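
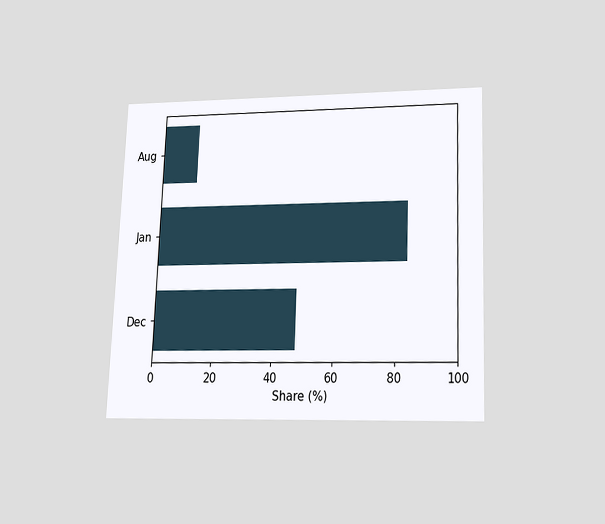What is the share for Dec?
The chart is tilted about 2° clockwise and viewed slightly from below. Reading along the chart's x-axis, the Dec bar reaches 48%.

48%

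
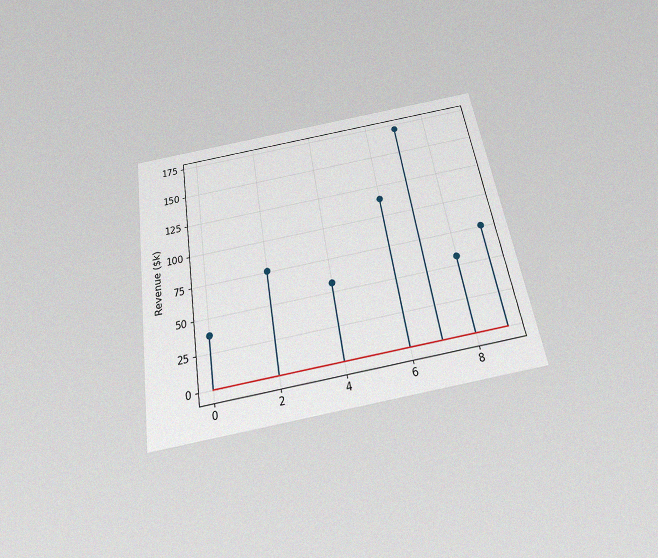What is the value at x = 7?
$171k

The chart is tilted about 9° counter-clockwise and viewed slightly from below, with some photo noise. The stem at x=7 reaches $171k.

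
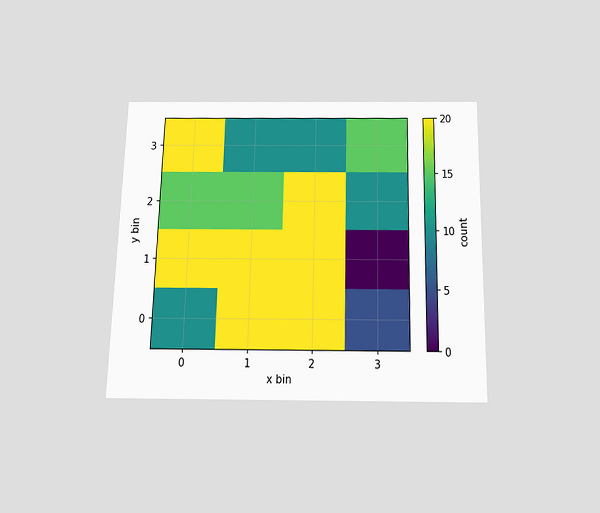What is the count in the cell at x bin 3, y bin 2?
10

The chart is viewed slightly from below. Matching the cell (3, 2) against the colorbar gives 10.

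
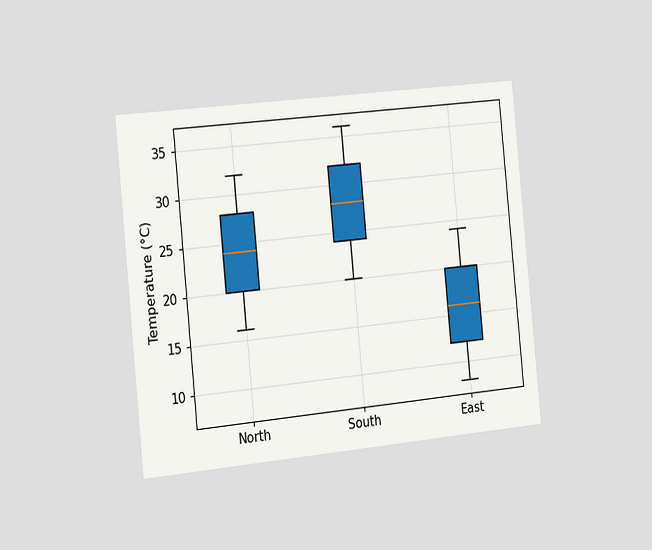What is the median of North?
The chart is tilted about 6° counter-clockwise and viewed slightly from the left. The median line in the North box sits at 24°C.

24°C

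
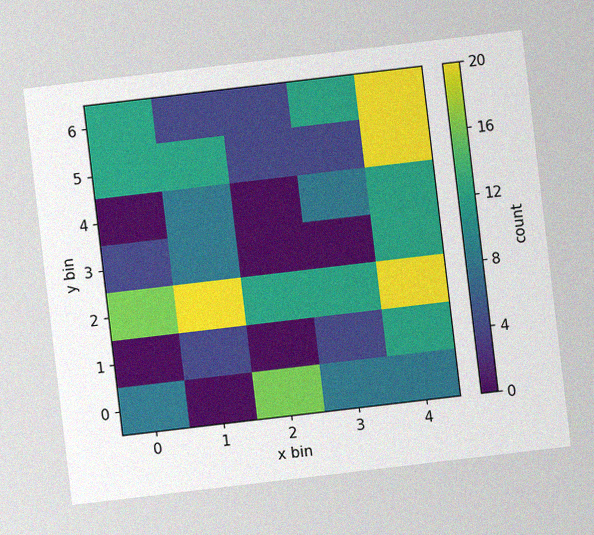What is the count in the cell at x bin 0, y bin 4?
0

The chart is tilted about 7° counter-clockwise, with some photo noise. Matching the cell (0, 4) against the colorbar gives 0.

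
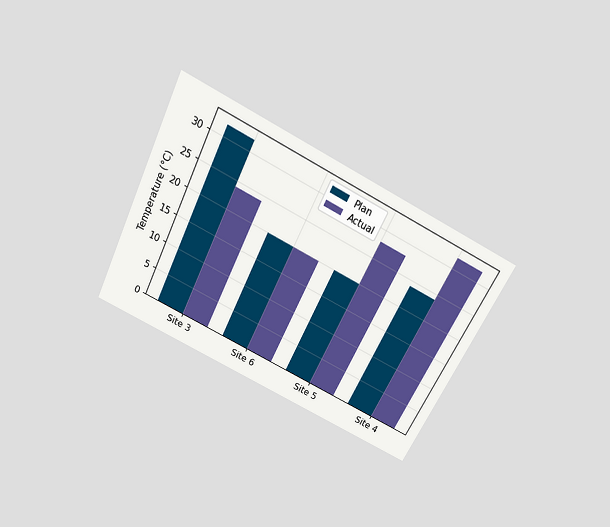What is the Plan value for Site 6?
The chart is tilted about 26° clockwise and viewed slightly from above. The Plan bar at Site 6 reaches 20°C on the y-axis.

20°C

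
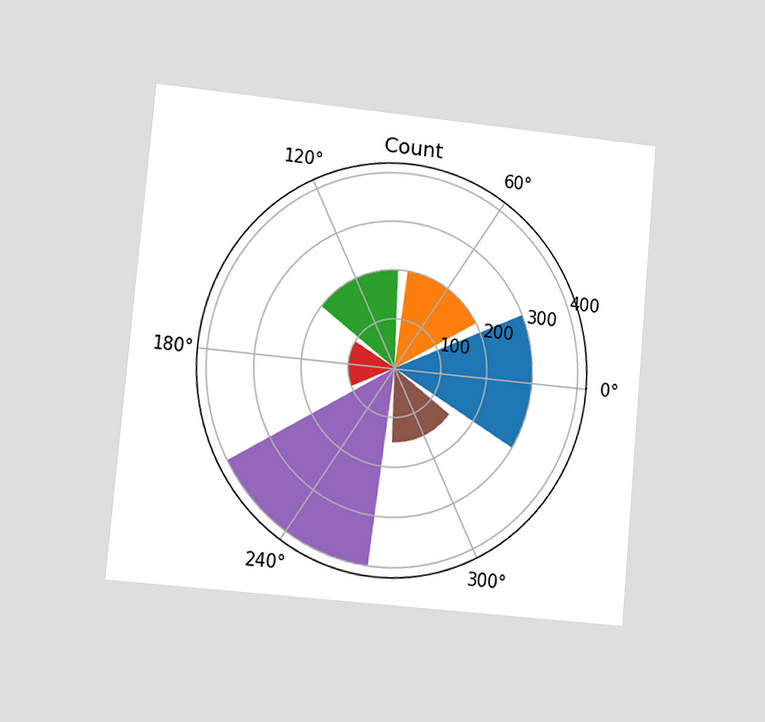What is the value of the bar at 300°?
150

The chart is tilted about 5° clockwise and viewed at a slight angle. The bar at 300° reaches 150 on the radial axis.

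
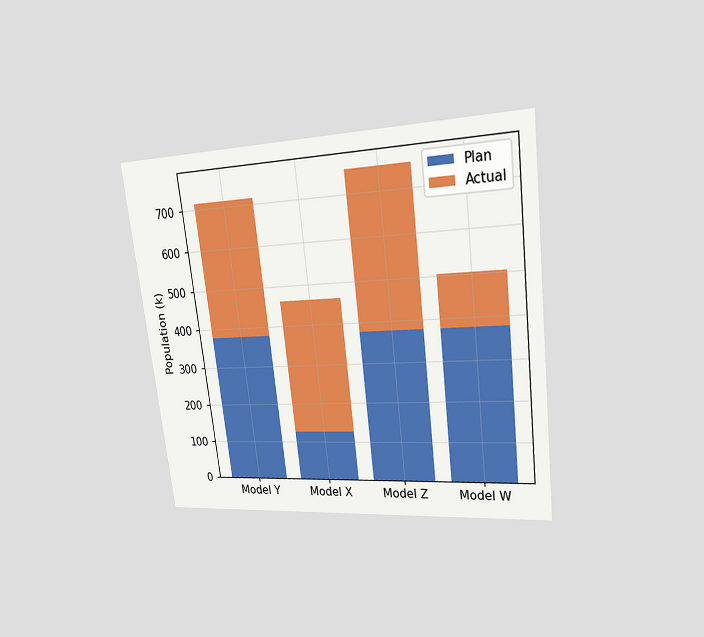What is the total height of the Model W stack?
504k

The chart is tilted about 7° counter-clockwise and viewed at a slight angle. The Model W stack's top reaches 504k on the y-axis.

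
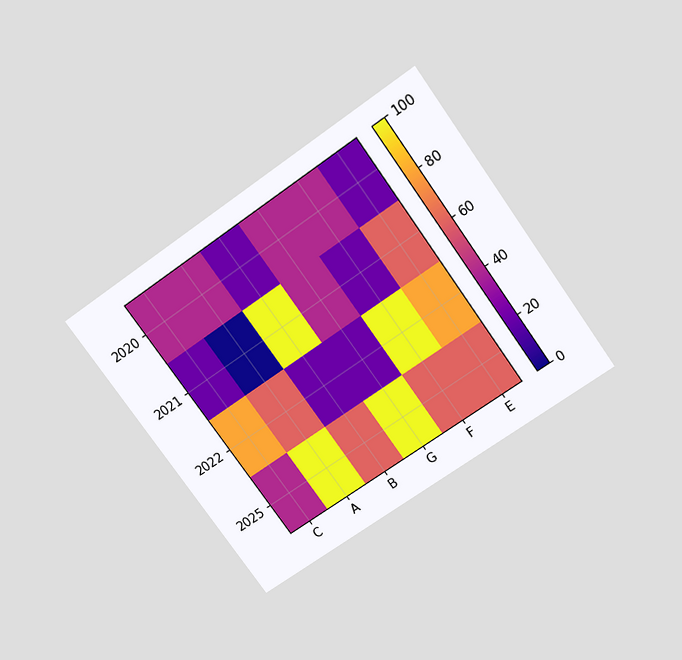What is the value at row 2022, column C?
80

The chart is tilted about 36° counter-clockwise and viewed slightly from above. Matching cell (2022, C) against the colorbar gives 80.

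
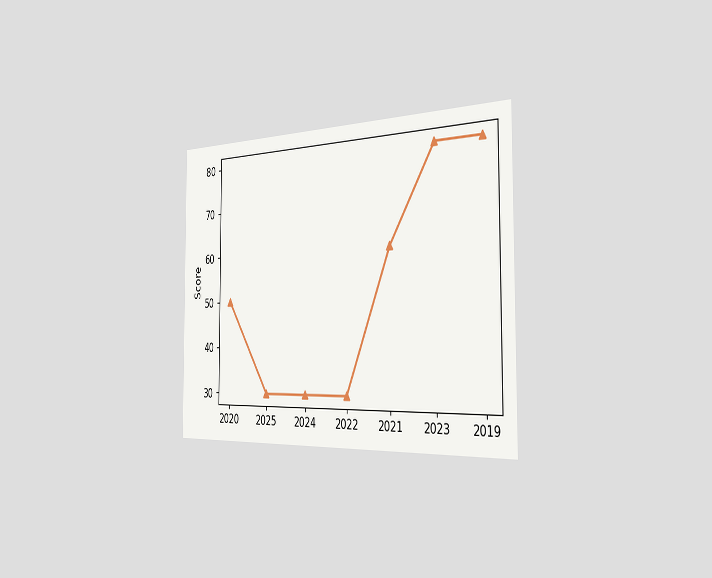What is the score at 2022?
The chart is viewed slightly from the right. At 2022, the line is at 30.

30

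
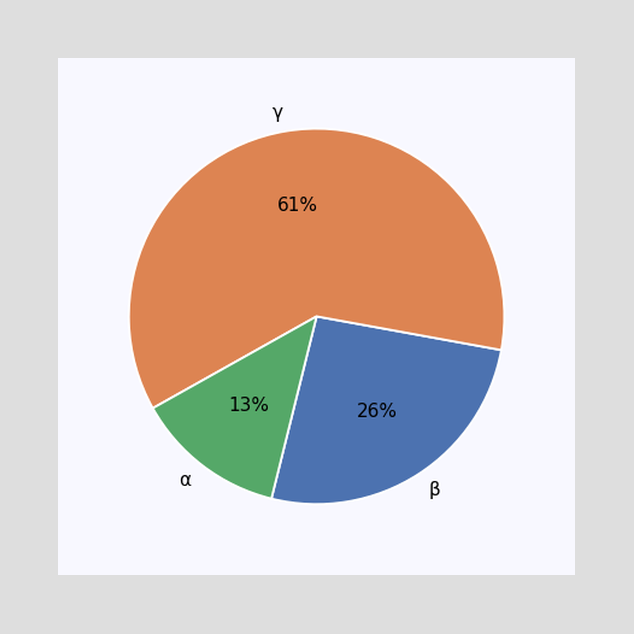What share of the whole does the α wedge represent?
The α slice takes up 13% of the pie.

13%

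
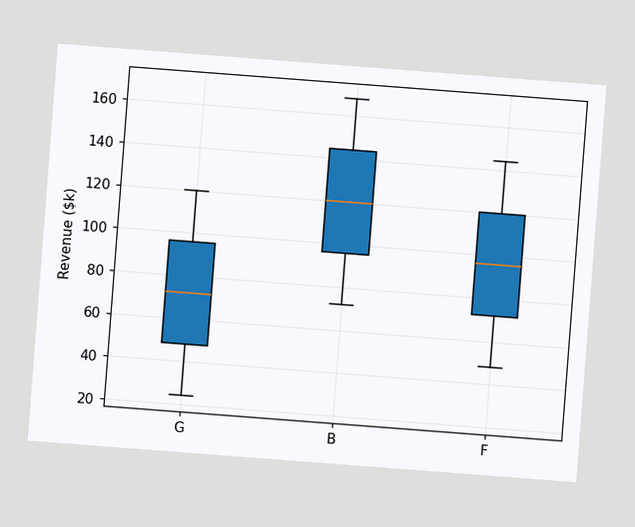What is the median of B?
The chart is tilted about 4° clockwise. The median line in the B box sits at $120k.

$120k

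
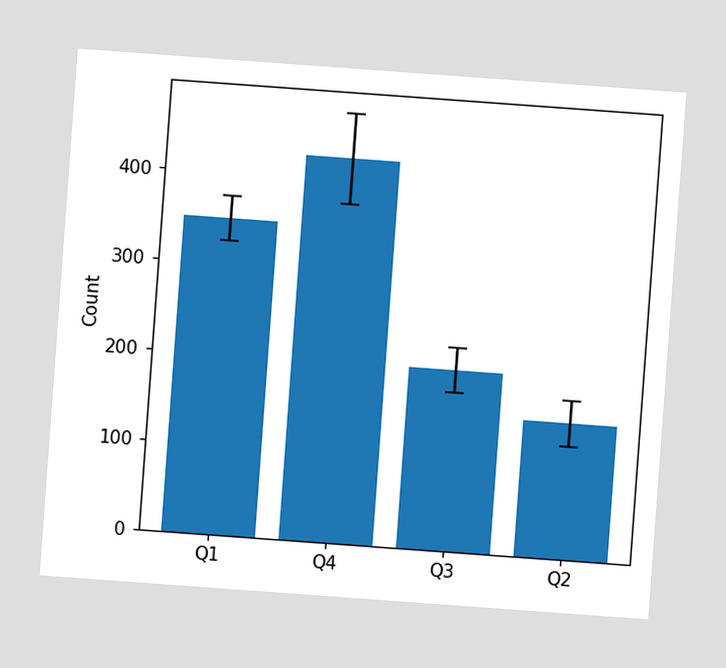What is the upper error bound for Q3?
The chart is tilted about 4° clockwise. The Q3 bar's upper whisker reaches 225.

225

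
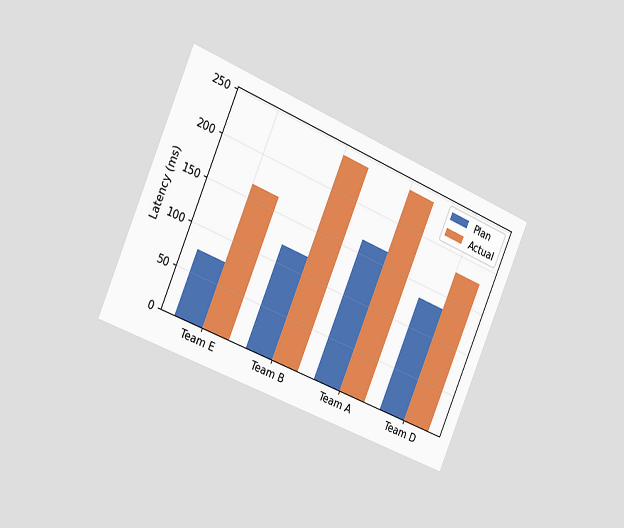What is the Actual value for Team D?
180ms

The chart is tilted about 23° clockwise and viewed slightly from the left. The Actual bar at Team D reaches 180ms on the y-axis.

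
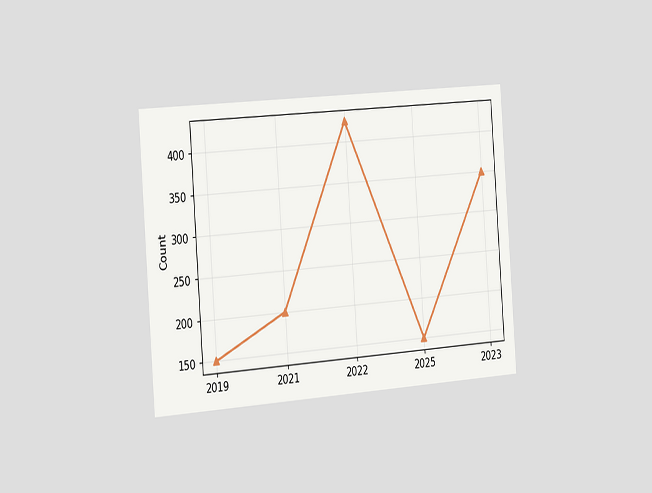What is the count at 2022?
425

The chart is tilted about 4° counter-clockwise and viewed slightly from the left. At 2022, the line is at 425.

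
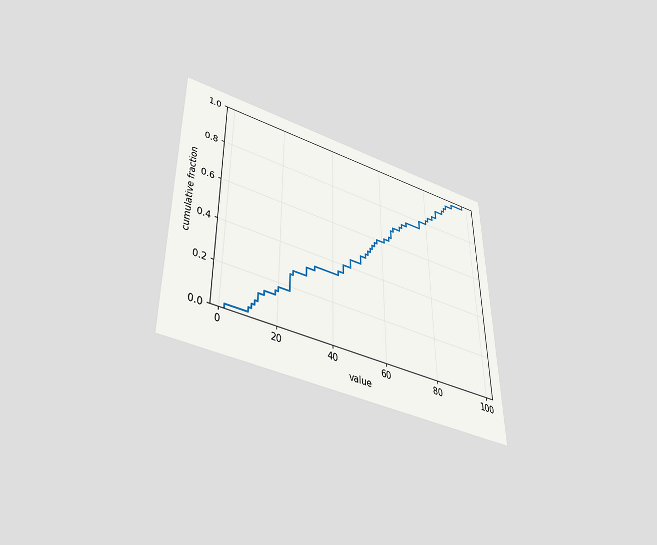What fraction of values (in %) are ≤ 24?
The chart is viewed slightly from below. At x=24 the ECDF step is at 26%.

26%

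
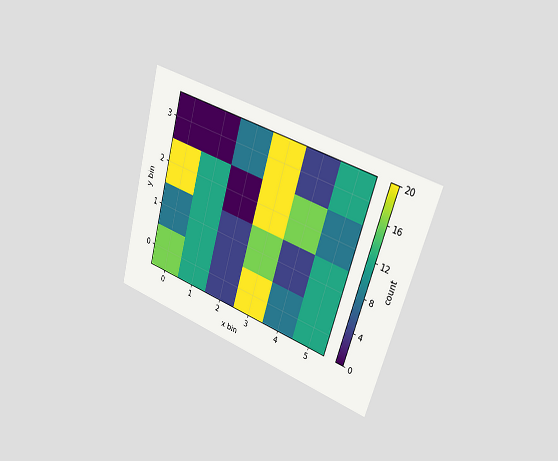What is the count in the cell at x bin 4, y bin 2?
16

The chart is tilted about 16° clockwise and viewed slightly from the right. Matching the cell (4, 2) against the colorbar gives 16.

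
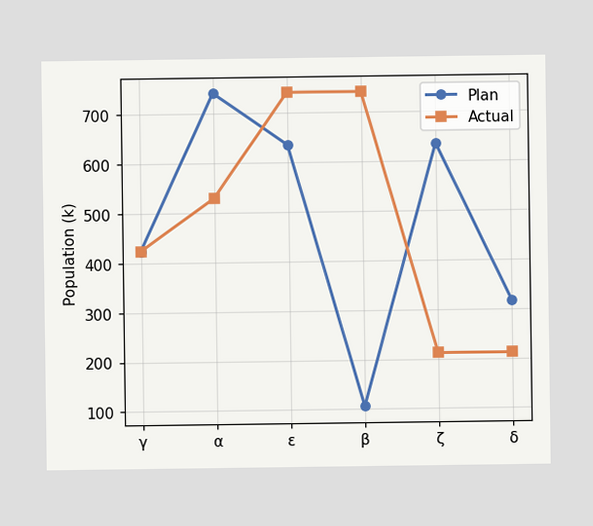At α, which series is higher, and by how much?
Plan, by 212k

At α, Plan sits above the other line by 212k.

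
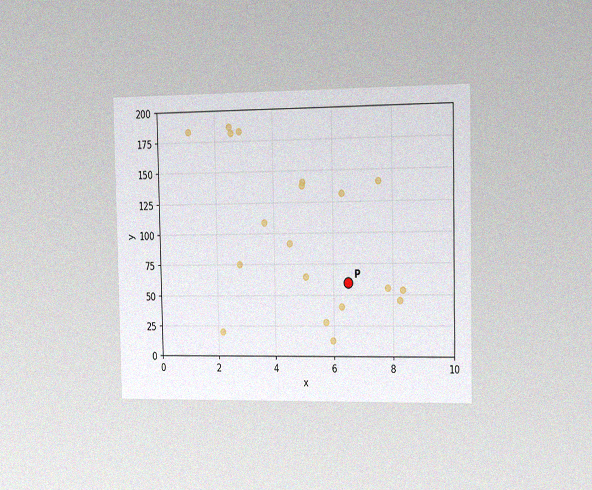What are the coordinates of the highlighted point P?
The chart is viewed slightly from the right, with some photo noise. Following the gridlines from P to each axis, P sits at (6.5, 60).

(6.5, 60)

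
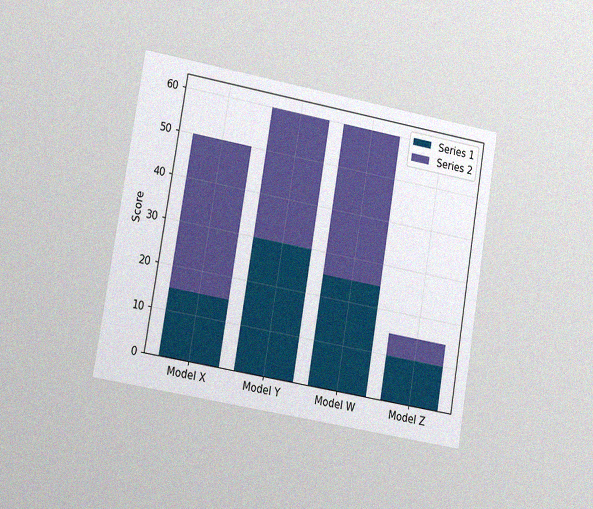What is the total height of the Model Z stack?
The chart is tilted about 9° clockwise and viewed slightly from the left, with some photo noise. The Model Z stack's top reaches 15 on the y-axis.

15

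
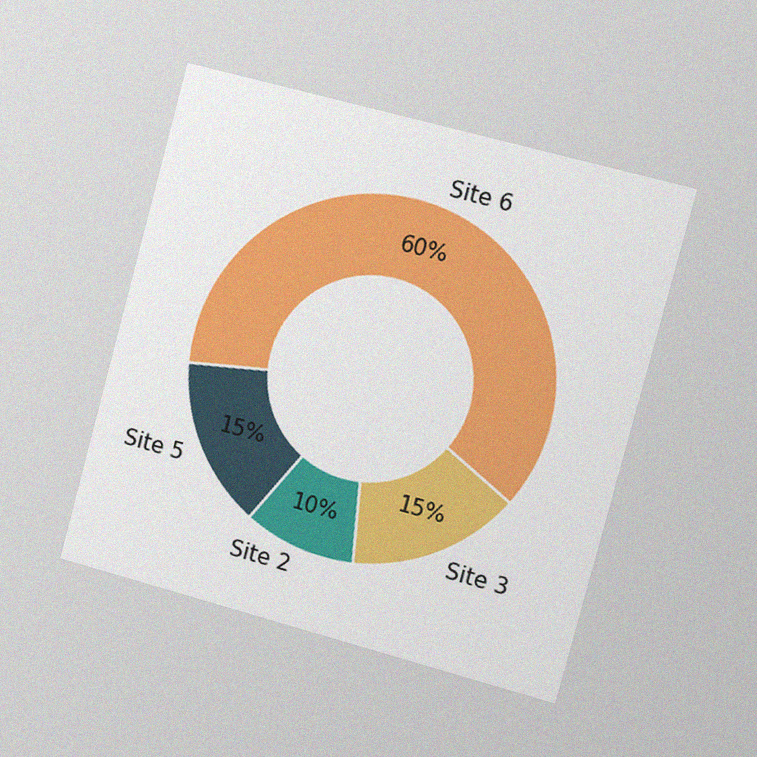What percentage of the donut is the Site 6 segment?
60%

The chart is tilted about 15° clockwise and viewed slightly from the right, with some photo noise. The Site 6 segment takes up 60% of the ring.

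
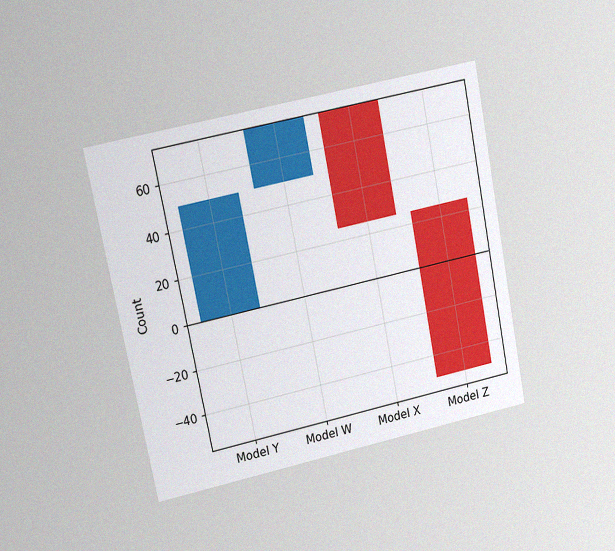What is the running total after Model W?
75

The chart is tilted about 11° counter-clockwise and viewed at a slight angle, with some photo noise. After Model W the running total reaches 75.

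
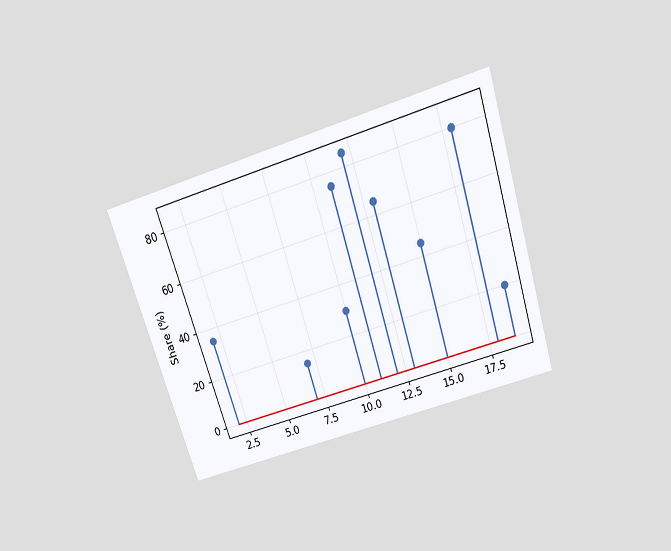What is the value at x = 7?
15%

The chart is tilted about 18° counter-clockwise and viewed slightly from above. The stem at x=7 reaches 15%.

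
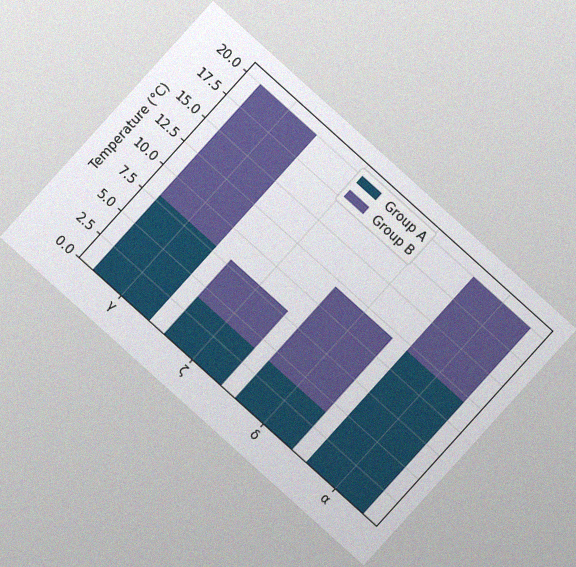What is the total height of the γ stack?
The chart is tilted about 42° clockwise, with some photo noise. The γ stack's top reaches 20°C on the y-axis.

20°C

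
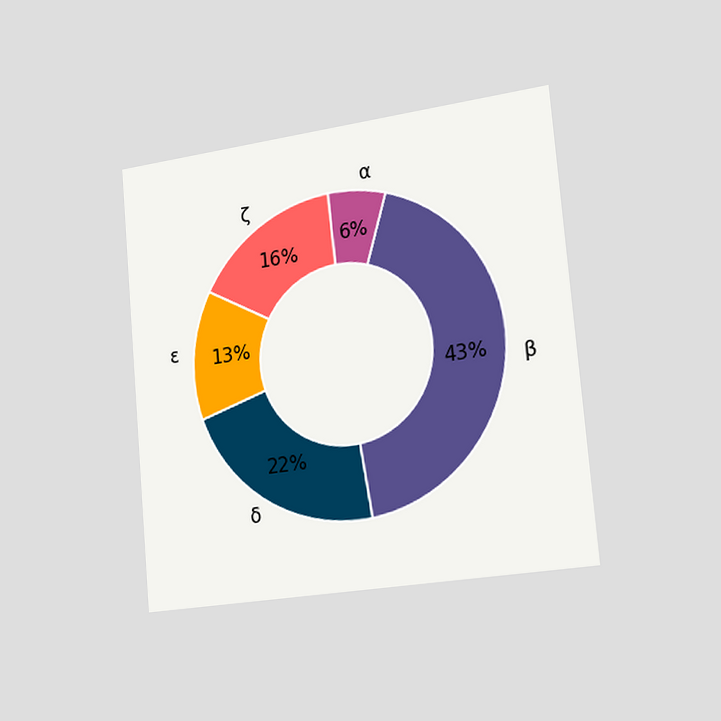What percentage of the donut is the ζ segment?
The chart is tilted about 5° counter-clockwise and viewed slightly from the right. The ζ segment takes up 16% of the ring.

16%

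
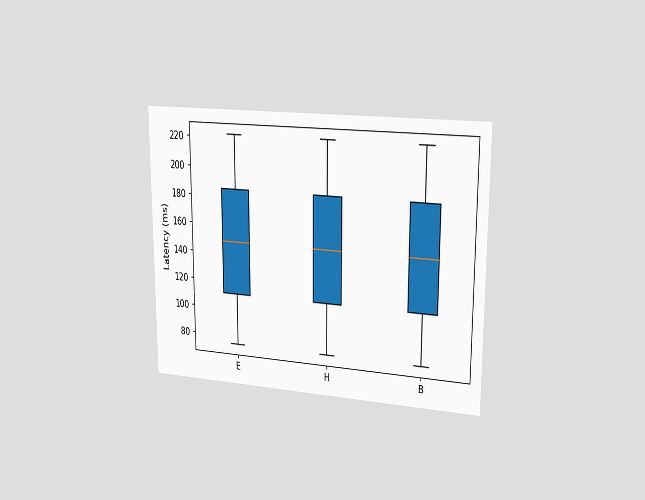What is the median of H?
The chart is viewed slightly from the right. The median line in the H box sits at 148ms.

148ms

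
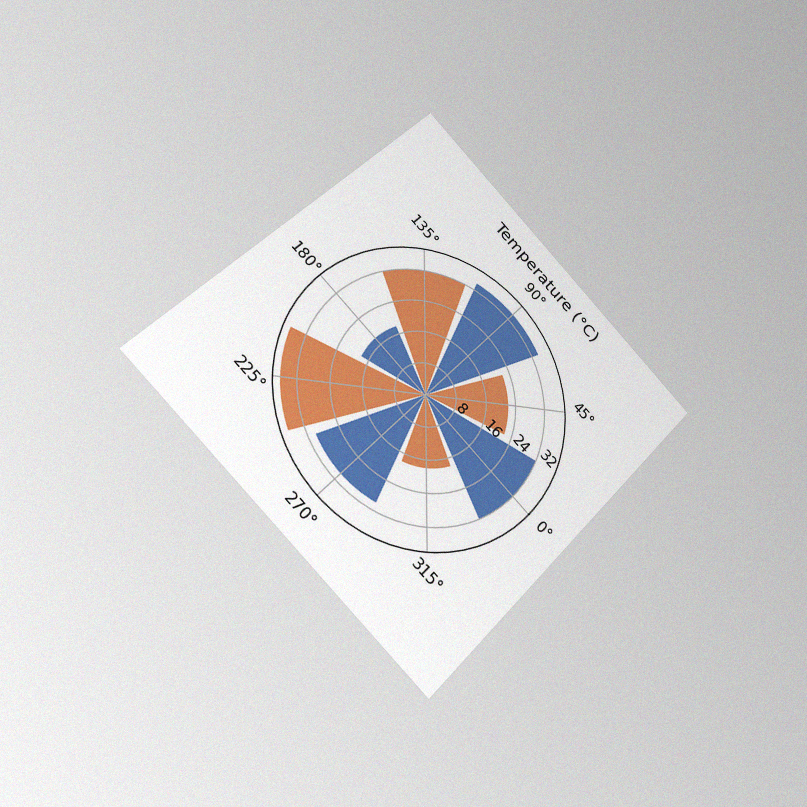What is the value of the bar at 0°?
The chart is tilted about 44° clockwise and viewed slightly from the left, with some photo noise. The bar at 0° reaches 32°C on the radial axis.

32°C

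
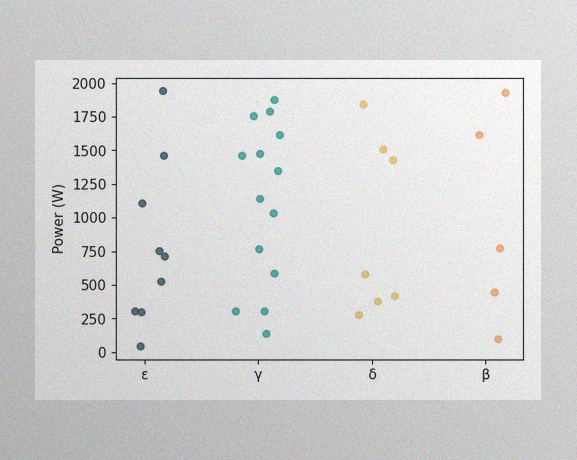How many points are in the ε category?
The image has some photo noise and uneven lighting. Counting the markers in the ε column gives 9.

9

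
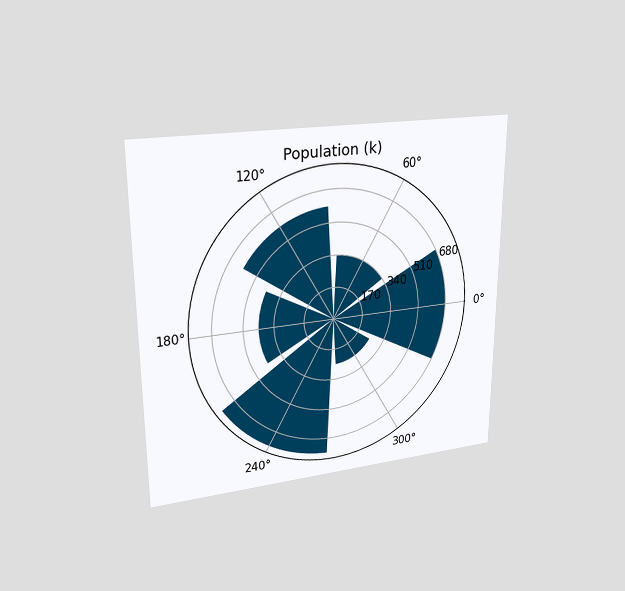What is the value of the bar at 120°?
The chart is viewed at a slight angle. The bar at 120° reaches 595k on the radial axis.

595k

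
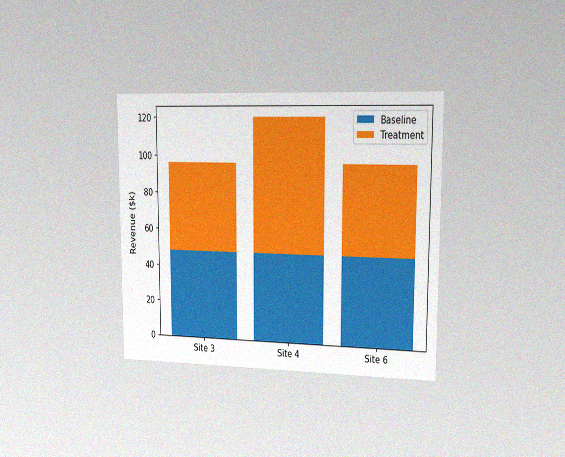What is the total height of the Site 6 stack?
The chart is viewed slightly from the right, with some photo noise. The Site 6 stack's top reaches $96k on the y-axis.

$96k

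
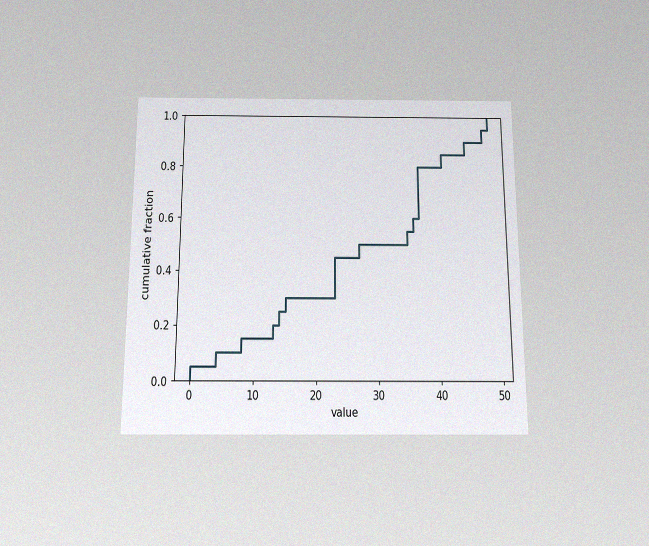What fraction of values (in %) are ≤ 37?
The chart is viewed slightly from below, with some photo noise. At x=37 the ECDF step is at 80%.

80%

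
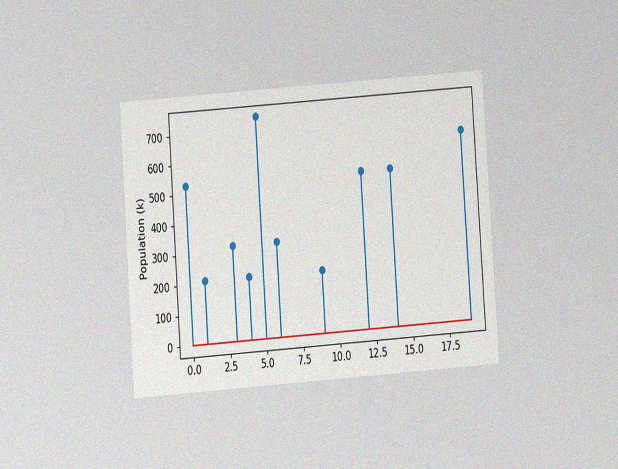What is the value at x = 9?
212k

The chart is tilted about 4° counter-clockwise and viewed at a slight angle, with some photo noise. The stem at x=9 reaches 212k.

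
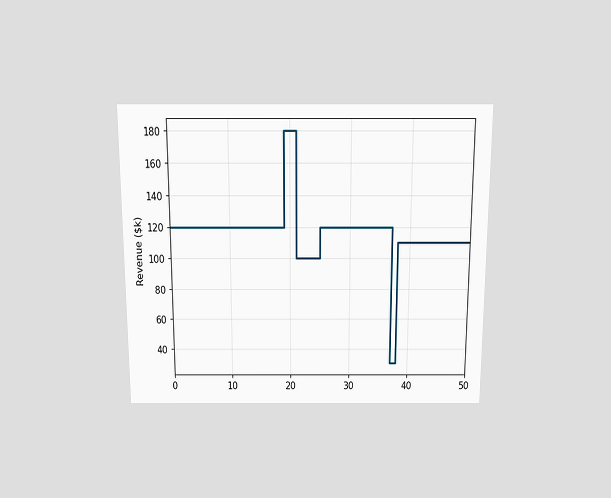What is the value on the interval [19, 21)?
$180k

The chart is viewed slightly from above. On [19, 21) the step sits at $180k.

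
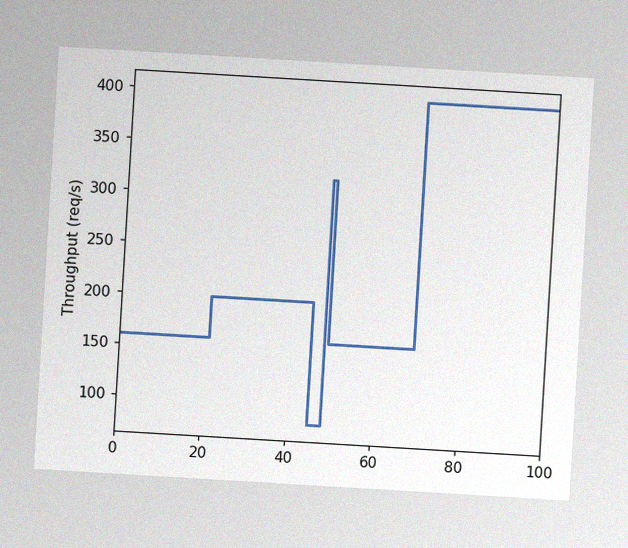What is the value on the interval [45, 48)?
80req/s

The chart is tilted about 3° clockwise, with some photo noise. On [45, 48) the step sits at 80req/s.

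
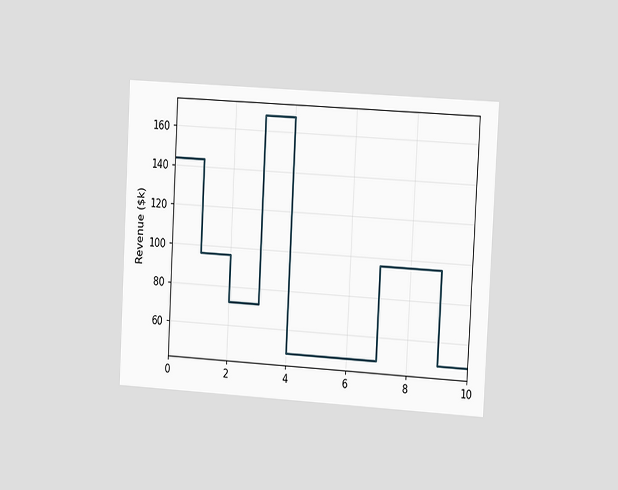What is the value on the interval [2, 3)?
The chart is tilted about 3° clockwise and viewed slightly from the right. On [2, 3) the step sits at $72k.

$72k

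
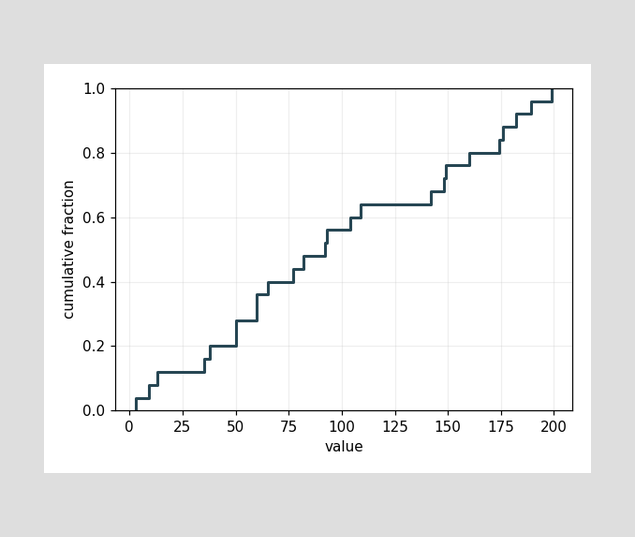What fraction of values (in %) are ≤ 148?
At x=148 the ECDF step is at 72%.

72%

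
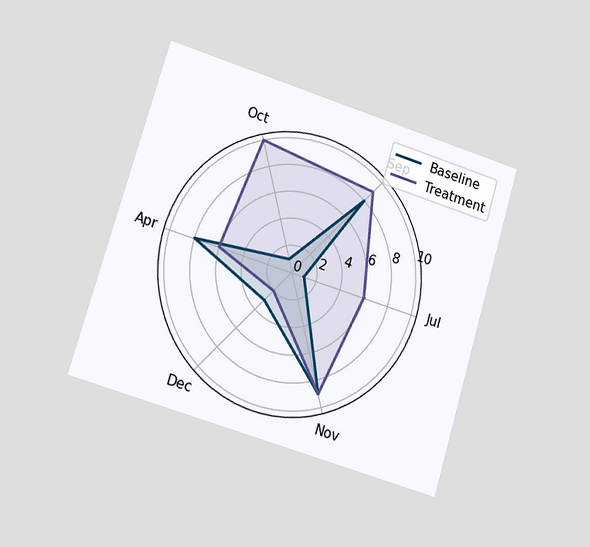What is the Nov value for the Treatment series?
9

The chart is tilted about 17° clockwise and viewed slightly from the left. On the Nov axis, Treatment reaches 9.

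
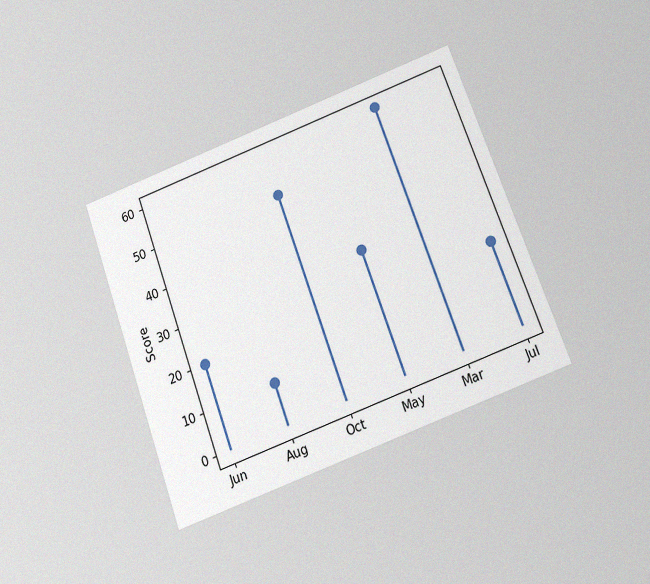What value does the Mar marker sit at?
60

The chart is tilted about 20° counter-clockwise and viewed slightly from below, with some photo noise. The Mar marker sits at 60.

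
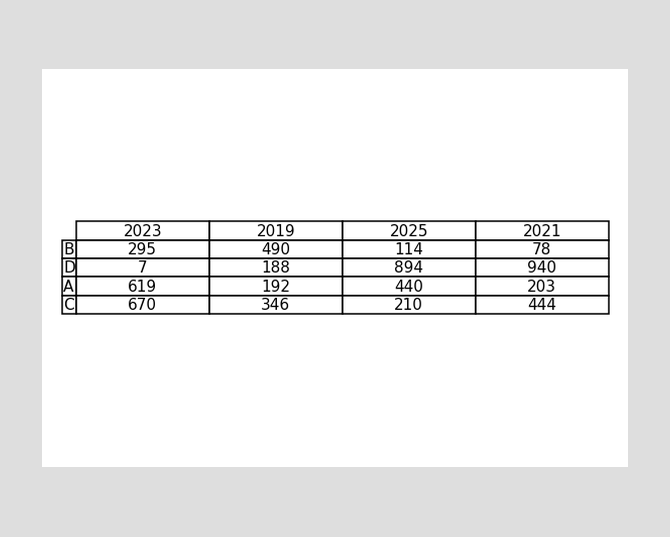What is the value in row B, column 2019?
The (B, 2019) cell reads 490.

490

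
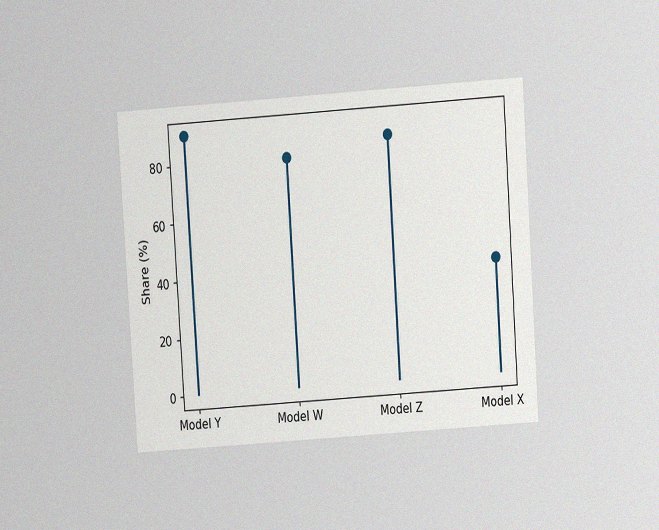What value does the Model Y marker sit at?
90%

The chart is tilted about 4° counter-clockwise and viewed at a slight angle, with some photo noise. The Model Y marker sits at 90%.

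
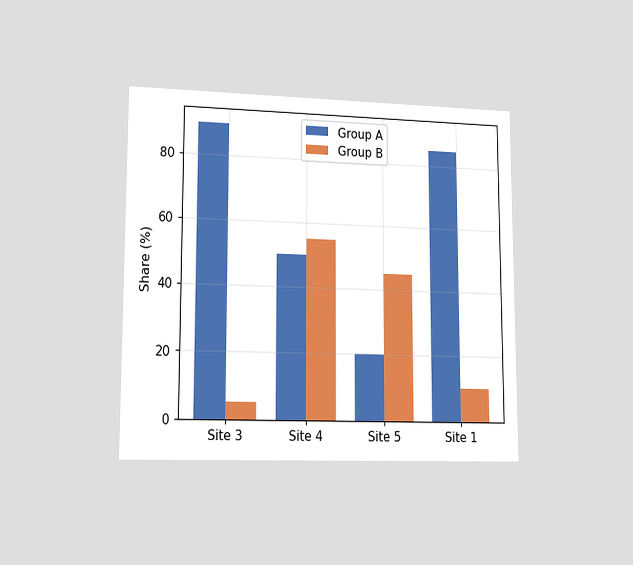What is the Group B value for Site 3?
5%

The chart is viewed slightly from the left. The Group B bar at Site 3 reaches 5% on the y-axis.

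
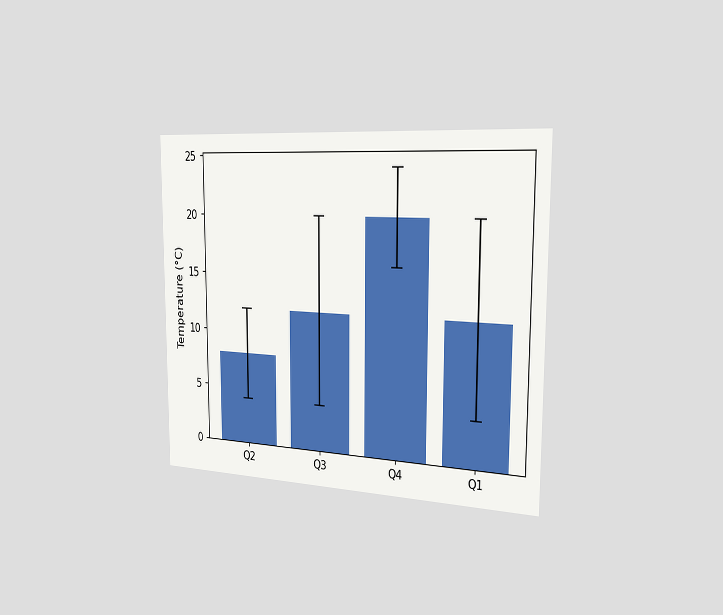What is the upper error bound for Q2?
The chart is viewed slightly from the right. The Q2 bar's upper whisker reaches 12°C.

12°C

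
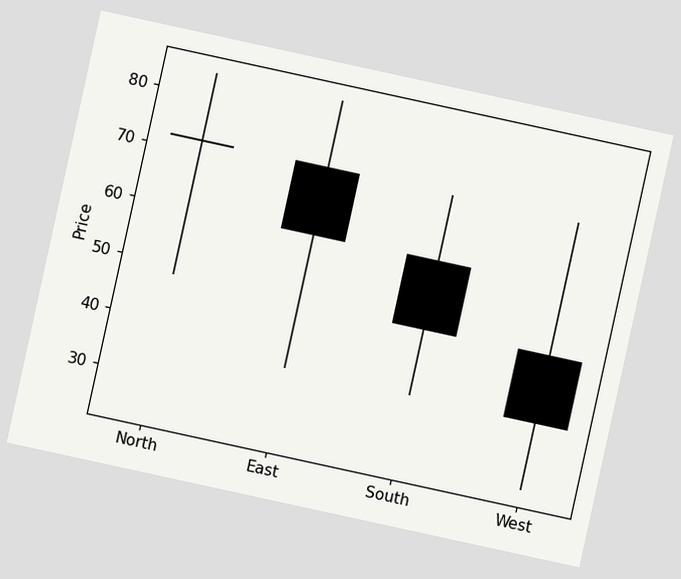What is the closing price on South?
The chart is tilted about 12° clockwise. The South candle closes at 48.

48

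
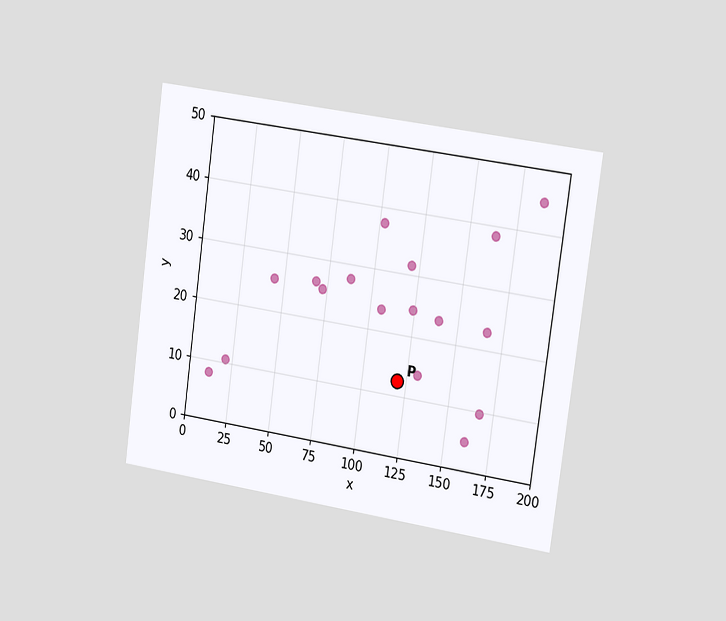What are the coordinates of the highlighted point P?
The chart is tilted about 8° clockwise and viewed slightly from the right. Following the gridlines from P to each axis, P sits at (120, 12.5).

(120, 12.5)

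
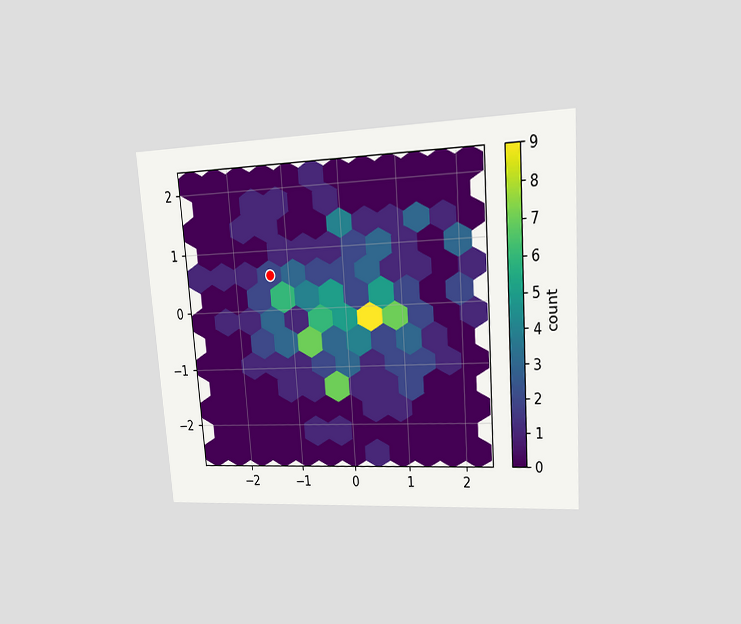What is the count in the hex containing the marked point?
2

The chart is tilted about 4° counter-clockwise and viewed at a slight angle. The marked hex reads 2 on the colorbar.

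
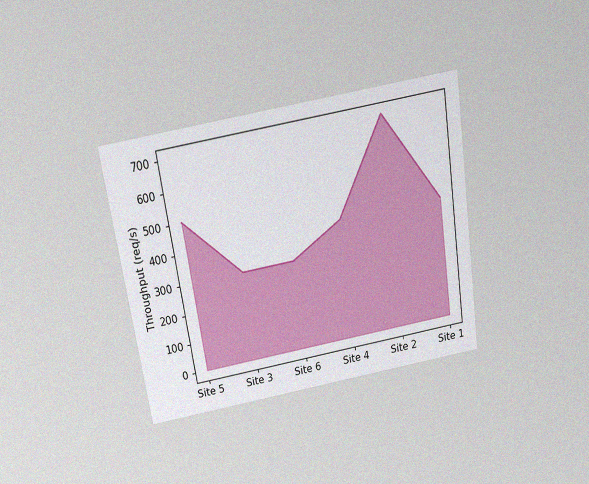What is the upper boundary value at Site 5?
500req/s

The chart is tilted about 9° counter-clockwise and viewed slightly from above, with some photo noise. At Site 5 the upper boundary is at 500req/s.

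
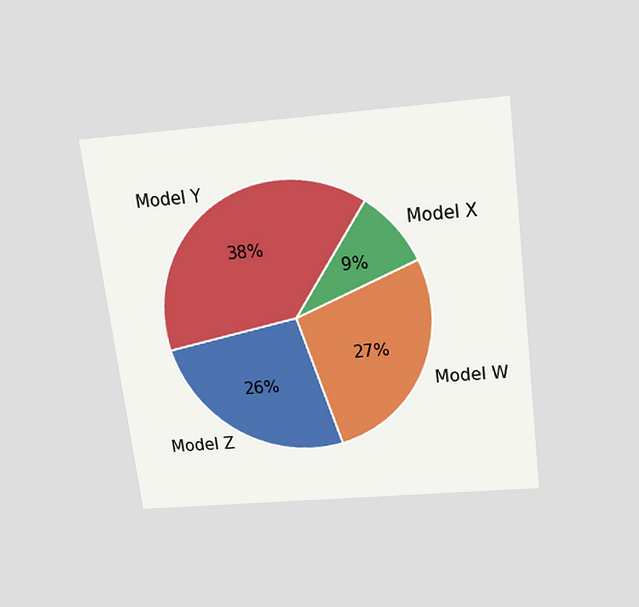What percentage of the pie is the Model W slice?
The chart is tilted about 7° counter-clockwise and viewed slightly from above. The Model W slice takes up 27% of the pie.

27%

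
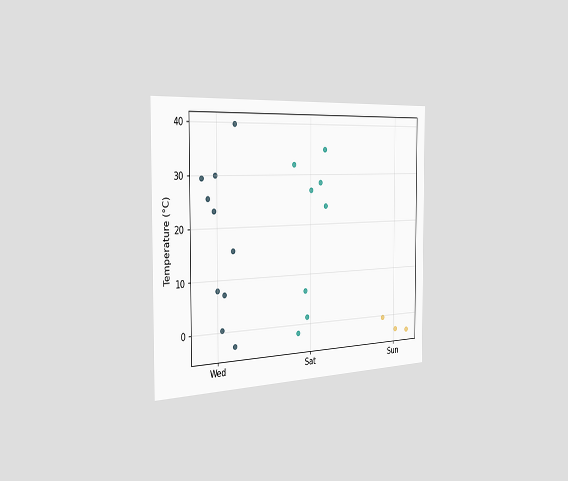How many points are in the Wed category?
The chart is viewed slightly from the left. Counting the markers in the Wed column gives 10.

10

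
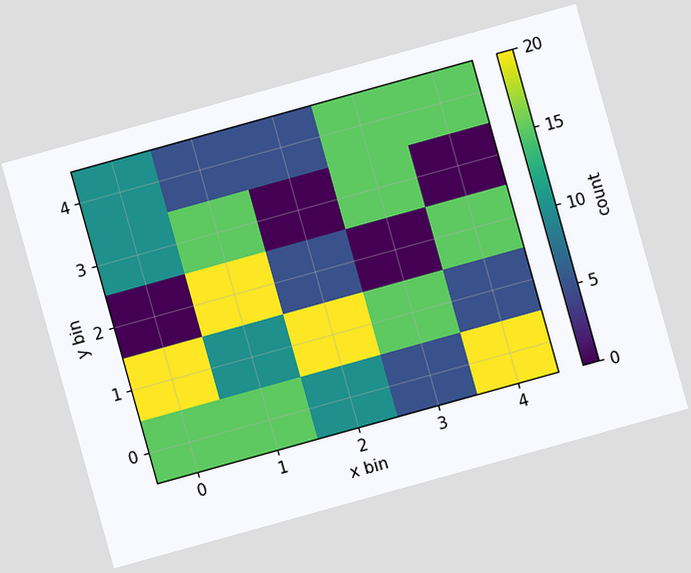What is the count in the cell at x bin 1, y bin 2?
The chart is tilted about 16° counter-clockwise. Matching the cell (1, 2) against the colorbar gives 20.

20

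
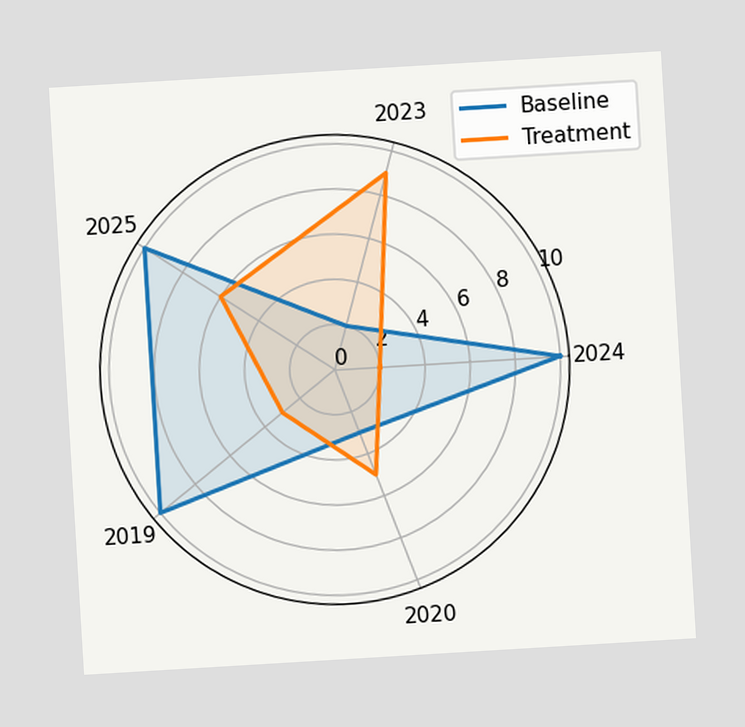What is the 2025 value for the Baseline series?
The chart is tilted about 3° counter-clockwise. On the 2025 axis, Baseline reaches 10.

10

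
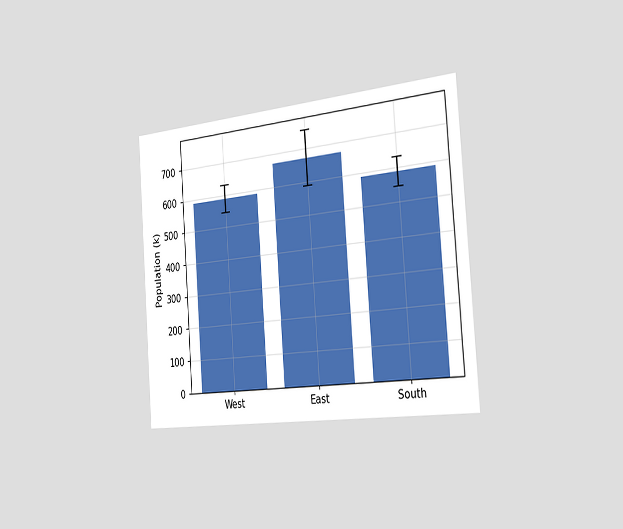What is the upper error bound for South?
The chart is tilted about 4° counter-clockwise and viewed slightly from the right. The South bar's upper whisker reaches 630k.

630k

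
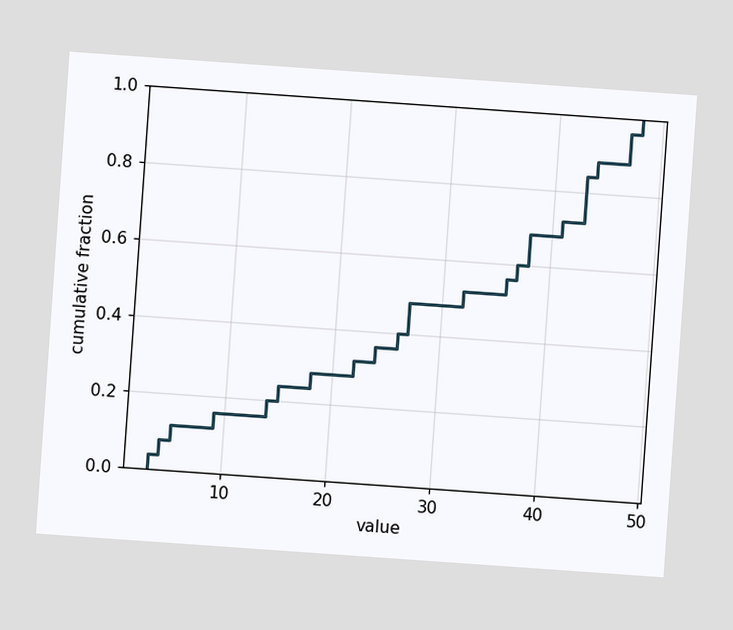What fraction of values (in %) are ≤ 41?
72%

The chart is tilted about 4° clockwise. At x=41 the ECDF step is at 72%.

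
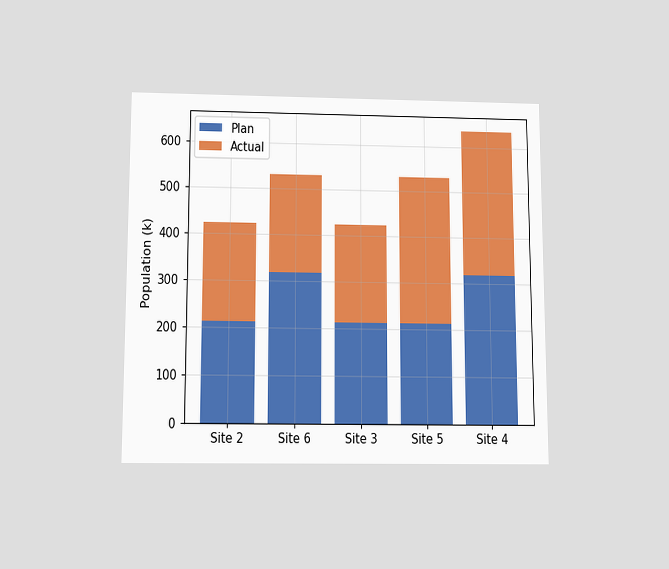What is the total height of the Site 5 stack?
The chart is viewed slightly from below. The Site 5 stack's top reaches 530k on the y-axis.

530k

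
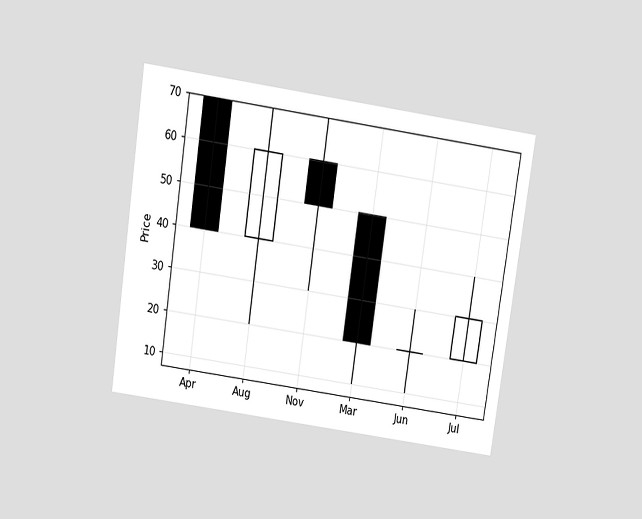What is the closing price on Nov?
The chart is tilted about 8° clockwise and viewed slightly from above. The Nov candle closes at 50.

50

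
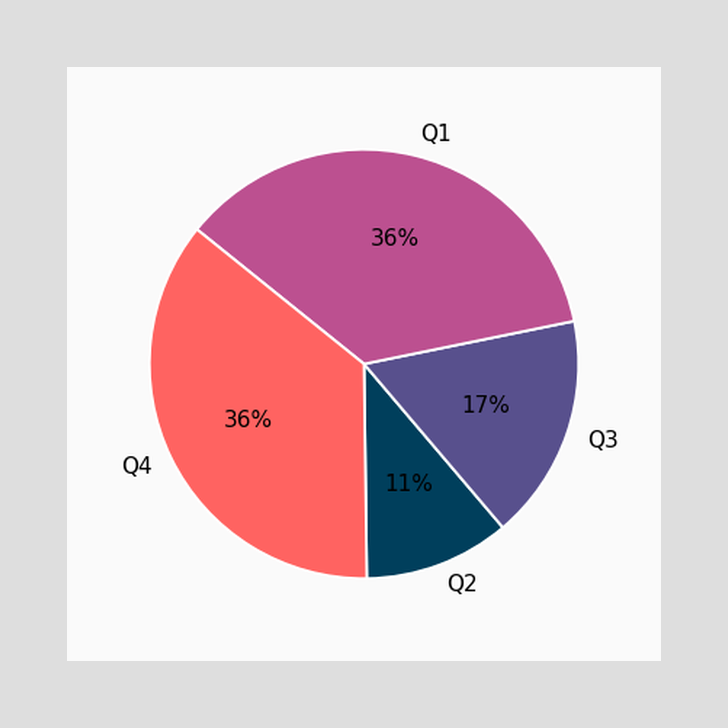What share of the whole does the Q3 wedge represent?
17%

The Q3 slice takes up 17% of the pie.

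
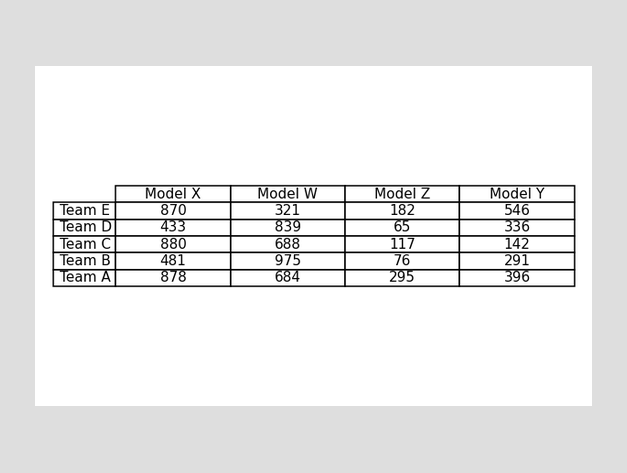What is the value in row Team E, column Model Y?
546

The (Team E, Model Y) cell reads 546.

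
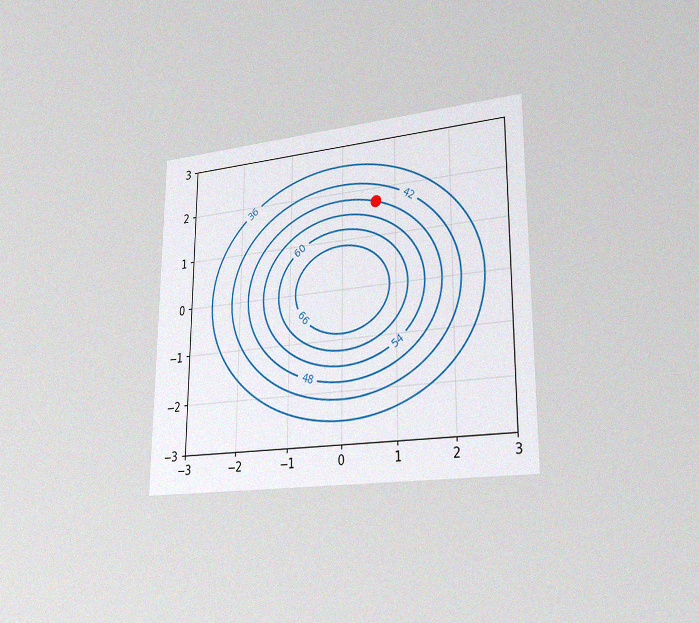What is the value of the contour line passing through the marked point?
The chart is viewed slightly from the right, with some photo noise. The marked point sits on the contour labelled 48.

48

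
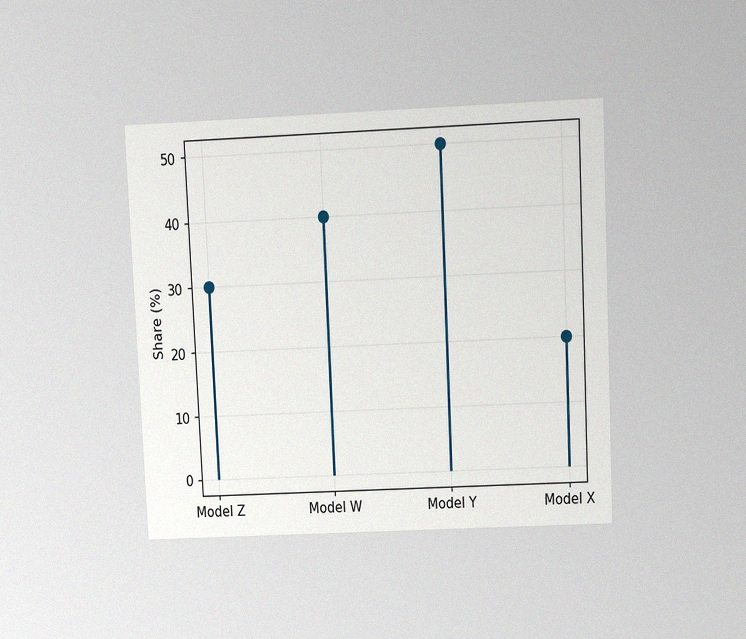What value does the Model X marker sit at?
20%

The chart is tilted about 3° counter-clockwise and viewed slightly from above, with some photo noise. The Model X marker sits at 20%.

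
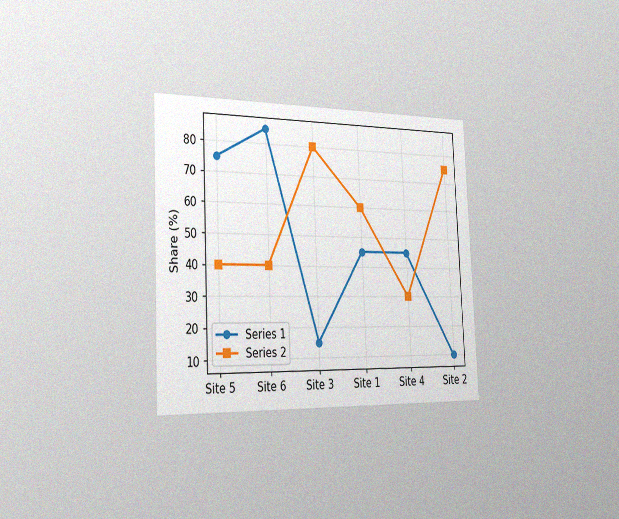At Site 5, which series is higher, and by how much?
The chart is tilted about 3° counter-clockwise and viewed slightly from the left, with some photo noise. At Site 5, Series 1 sits above the other line by 35%.

Series 1, by 35%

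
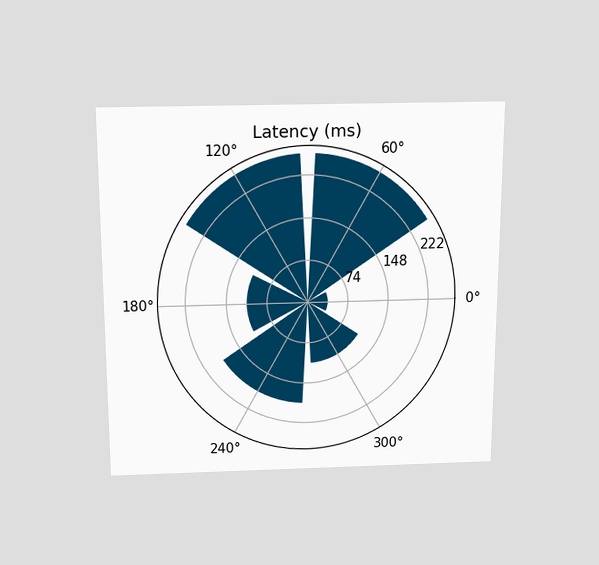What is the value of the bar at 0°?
The chart is viewed slightly from above. The bar at 0° reaches 37ms on the radial axis.

37ms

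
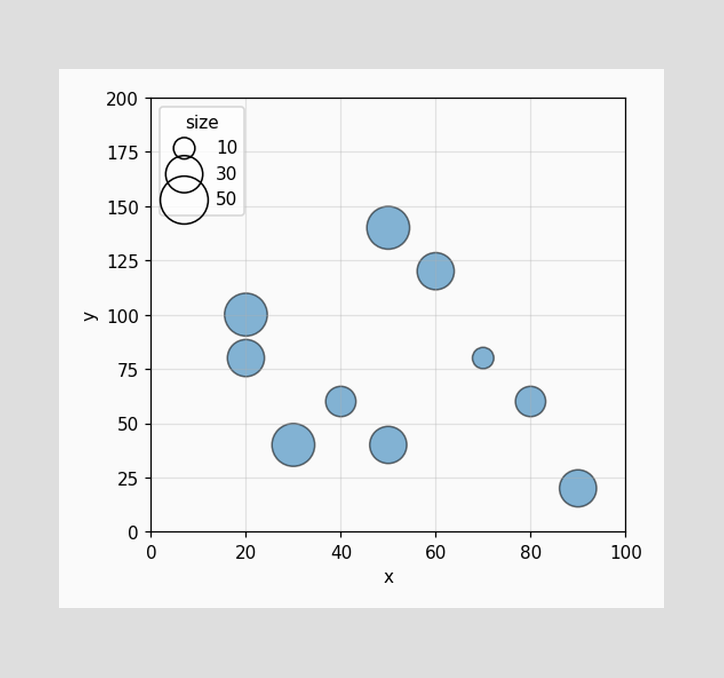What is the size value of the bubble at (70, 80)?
10

Matching the bubble at (70, 80) against the size legend gives 10.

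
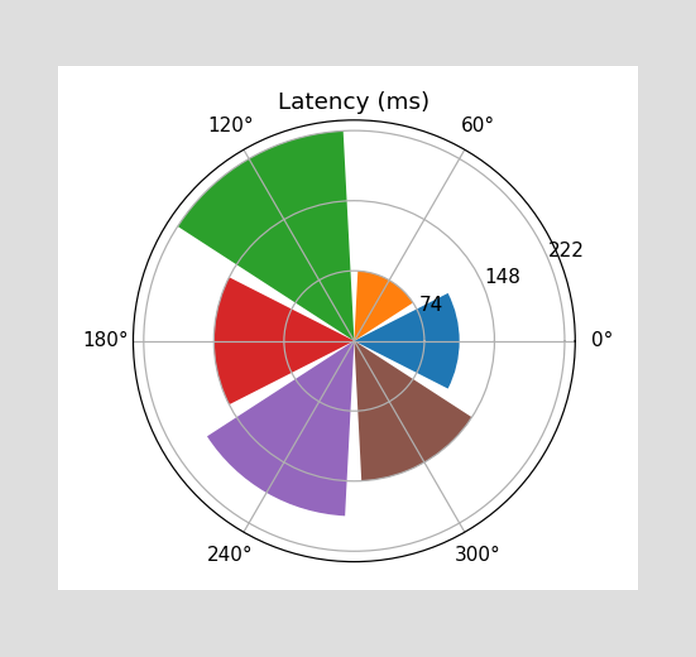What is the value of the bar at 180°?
The bar at 180° reaches 148ms on the radial axis.

148ms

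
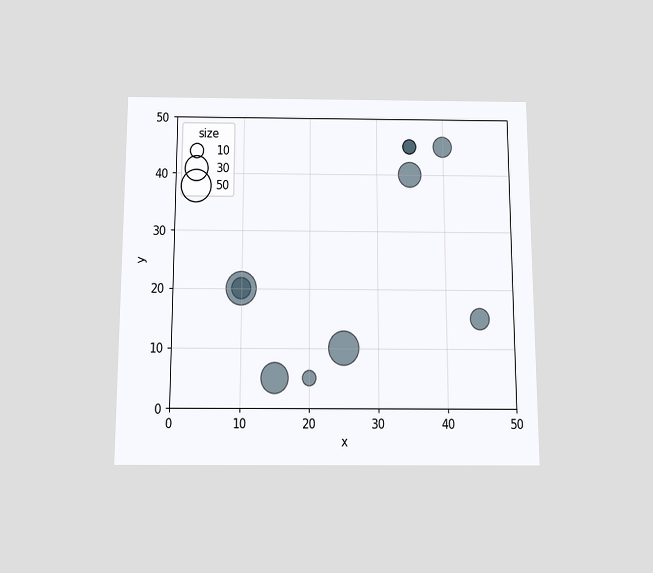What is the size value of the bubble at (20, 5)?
The chart is viewed slightly from below. Matching the bubble at (20, 5) against the size legend gives 10.

10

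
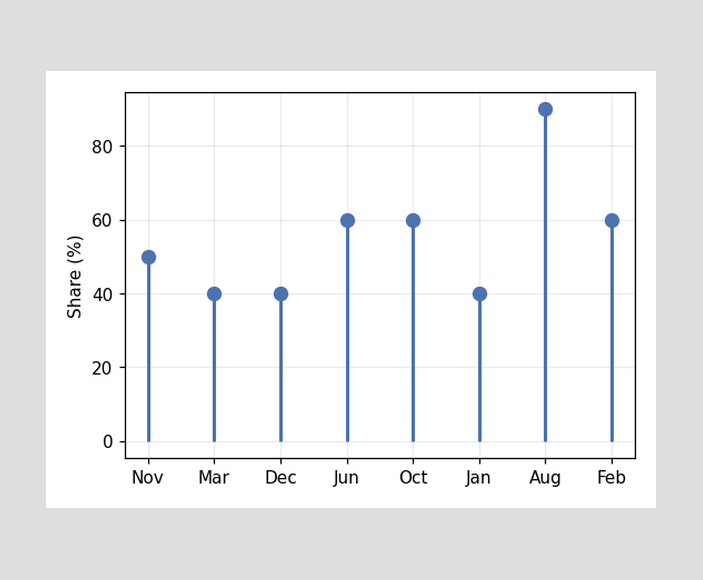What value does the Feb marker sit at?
The Feb marker sits at 60%.

60%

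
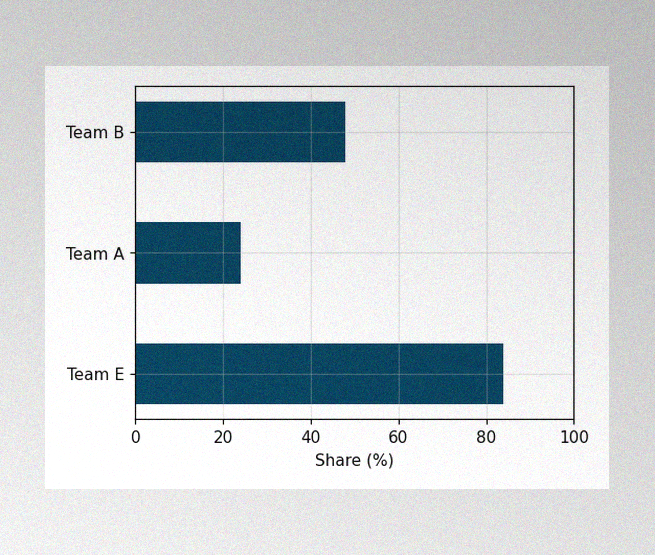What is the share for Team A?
24%

The image has some photo noise and uneven lighting. Reading along the chart's x-axis, the Team A bar reaches 24%.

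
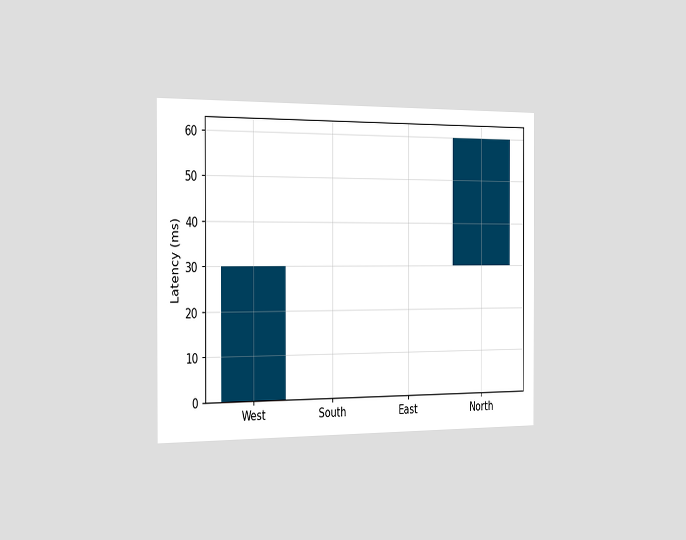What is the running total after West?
30ms

The chart is viewed slightly from the left. After West the running total reaches 30ms.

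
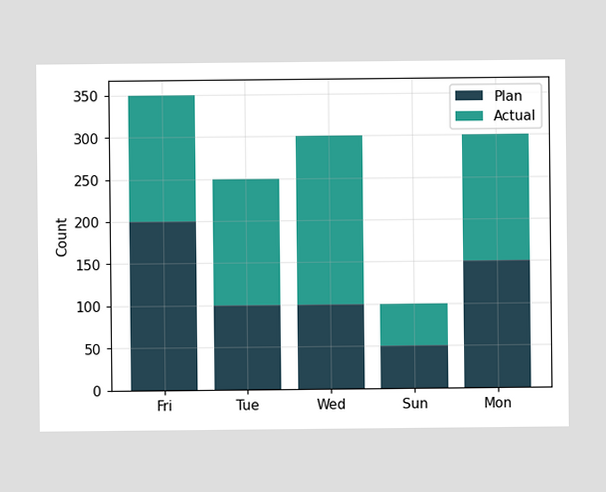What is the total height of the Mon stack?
300

The Mon stack's top reaches 300 on the y-axis.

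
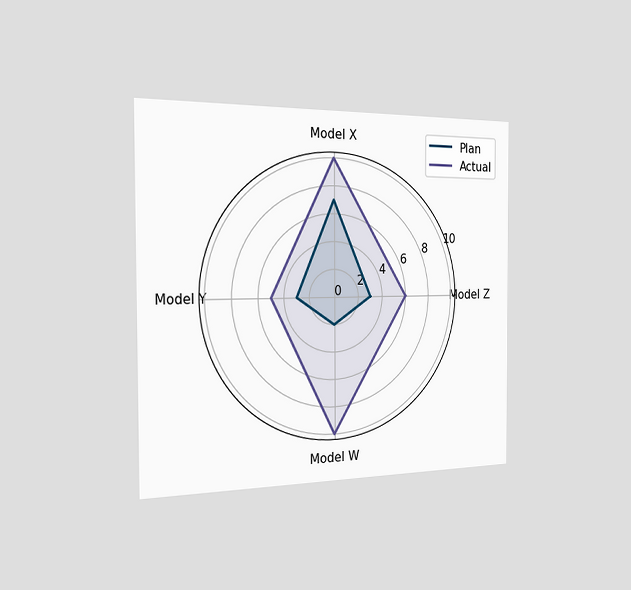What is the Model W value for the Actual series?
The chart is viewed slightly from the left. On the Model W axis, Actual reaches 10.

10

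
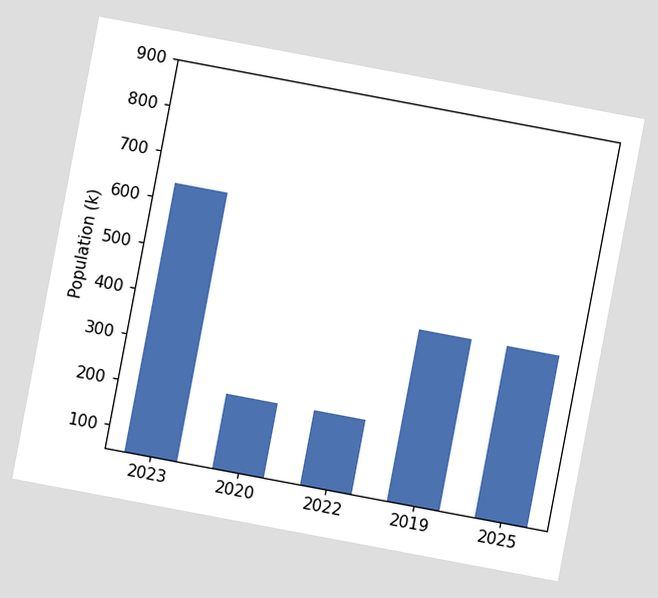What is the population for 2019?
The chart is tilted about 11° clockwise. Reading along the chart's y-axis, the 2019 bar reaches 424k.

424k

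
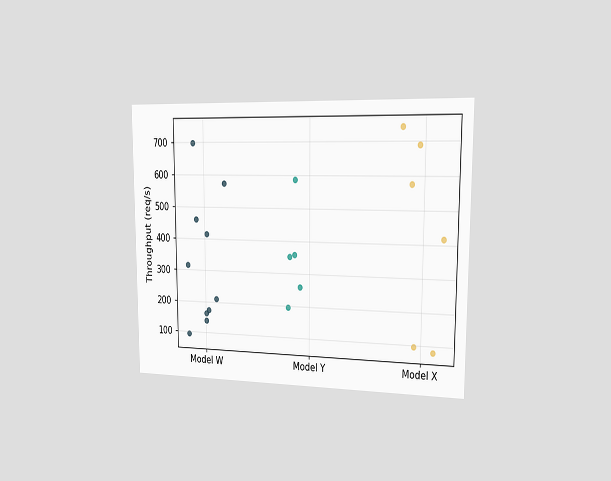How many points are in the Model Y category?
The chart is viewed slightly from the right. Counting the markers in the Model Y column gives 5.

5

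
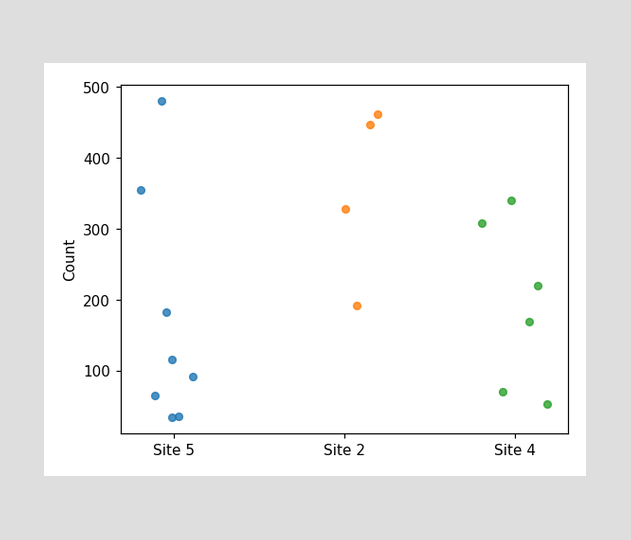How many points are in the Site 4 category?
Counting the markers in the Site 4 column gives 6.

6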